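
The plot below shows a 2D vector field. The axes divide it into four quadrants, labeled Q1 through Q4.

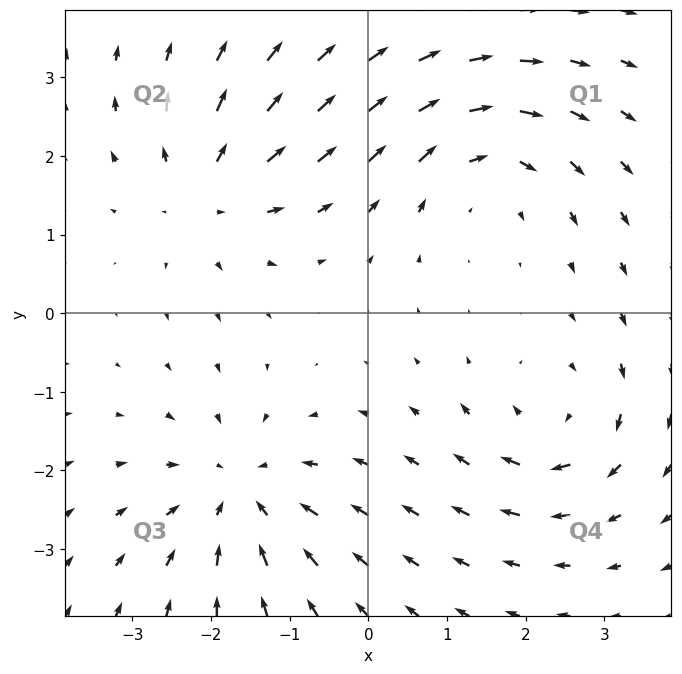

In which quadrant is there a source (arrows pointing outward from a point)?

Q2

The source sits at approximately (-2.0, 1.5), which lies in quadrant Q2. The divergence there is about +5, positive as expected for a source.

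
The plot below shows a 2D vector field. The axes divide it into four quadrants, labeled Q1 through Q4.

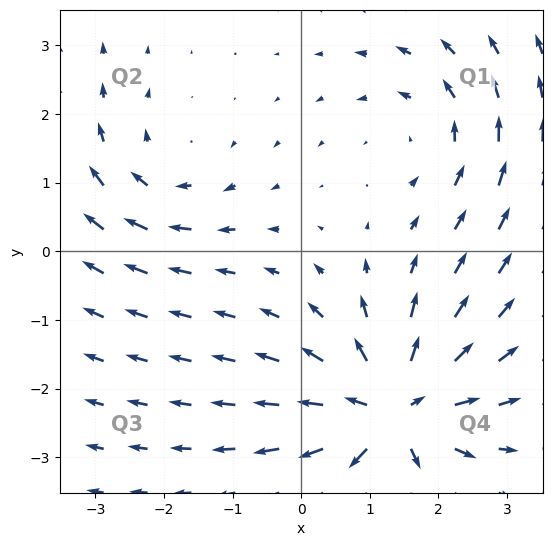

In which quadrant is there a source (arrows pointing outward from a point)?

The source sits at approximately (1.3, -2.3), which lies in quadrant Q4. The divergence there is about +7, positive as expected for a source.

Q4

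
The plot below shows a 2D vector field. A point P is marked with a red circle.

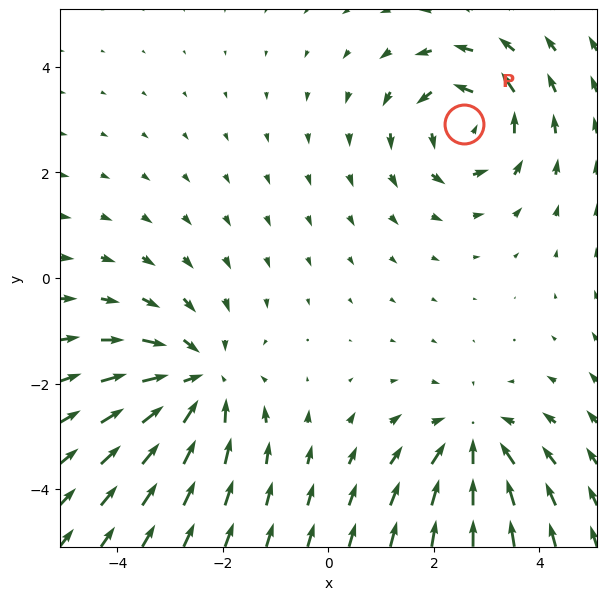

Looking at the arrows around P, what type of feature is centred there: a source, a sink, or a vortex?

At P (2.6, 2.9) the arrows circulate counterclockwise. Divergence ≈0, curl about +5 — near-zero divergence with nonzero curl is a vortex.

vortex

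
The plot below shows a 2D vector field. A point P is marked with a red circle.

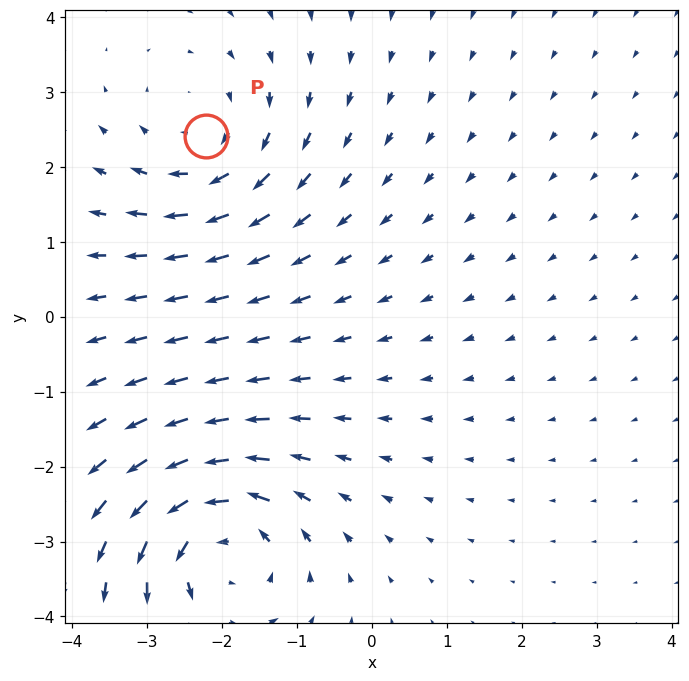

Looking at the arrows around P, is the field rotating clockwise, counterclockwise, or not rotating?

clockwise

Near P at (-2.2, 2.4) the arrows circulate clockwise. The curl (z-component) there is about -3; negative curl means clockwise rotation.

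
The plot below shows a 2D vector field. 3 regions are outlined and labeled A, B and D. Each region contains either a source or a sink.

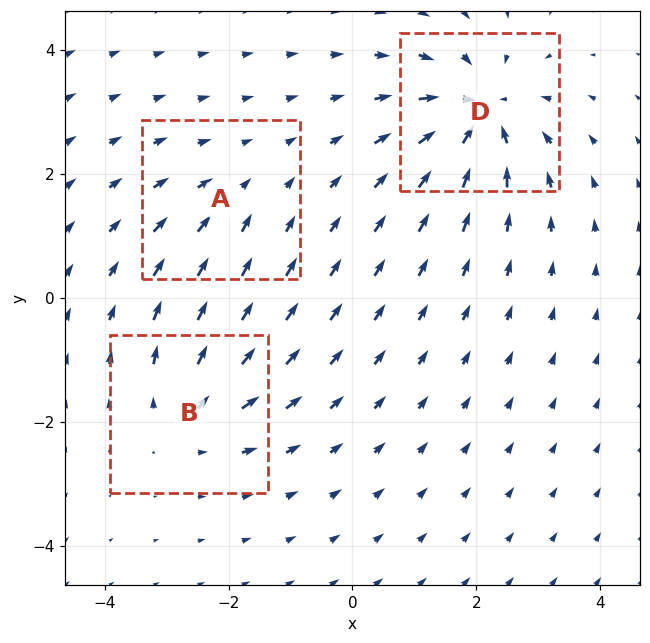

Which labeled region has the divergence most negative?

Divergence at each region's feature centre — A: about -2, B: about +4, D: about -6. Region D is most negative.

D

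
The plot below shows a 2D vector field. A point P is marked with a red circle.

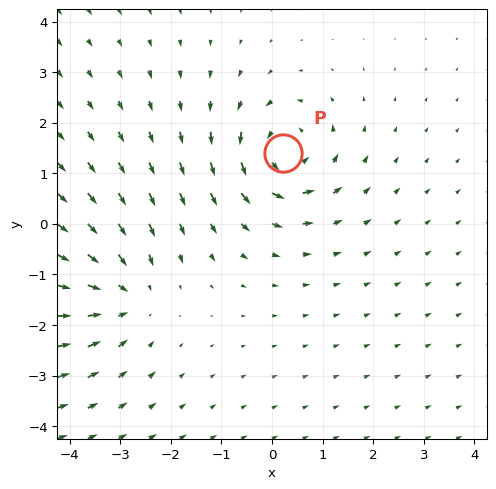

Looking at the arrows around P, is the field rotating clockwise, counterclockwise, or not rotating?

Near P at (0.2, 1.4) the arrows circulate counterclockwise. The curl (z-component) there is about +3; positive curl means counterclockwise rotation.

counterclockwise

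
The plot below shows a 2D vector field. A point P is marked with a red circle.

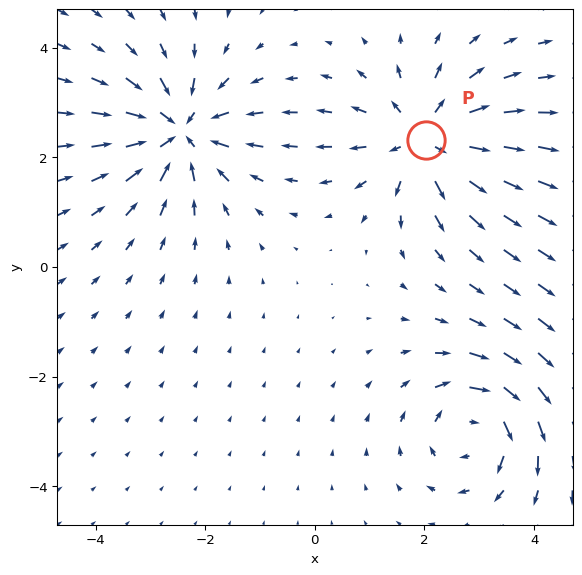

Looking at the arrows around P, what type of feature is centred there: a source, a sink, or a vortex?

At P (2.0, 2.3) the arrows spread outward. Divergence about +4, curl ≈0 — positive divergence with near-zero curl is a source.

source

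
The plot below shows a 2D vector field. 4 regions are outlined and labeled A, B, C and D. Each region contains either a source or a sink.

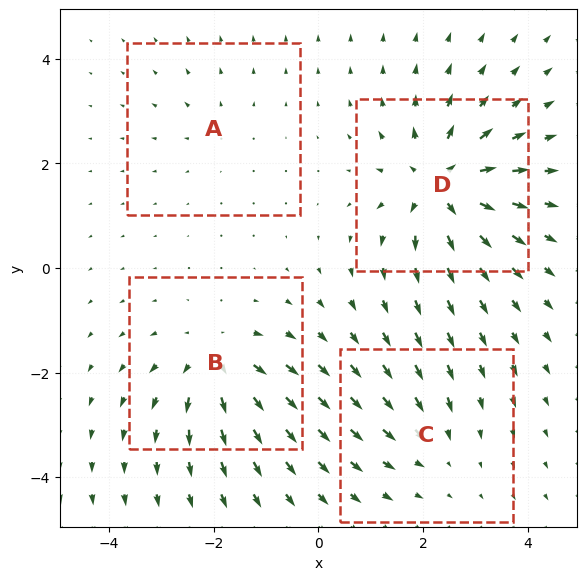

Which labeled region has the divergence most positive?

Divergence at each region's feature centre — A: about +2, B: about +6, C: about -3, D: about +8. Region D is most positive.

D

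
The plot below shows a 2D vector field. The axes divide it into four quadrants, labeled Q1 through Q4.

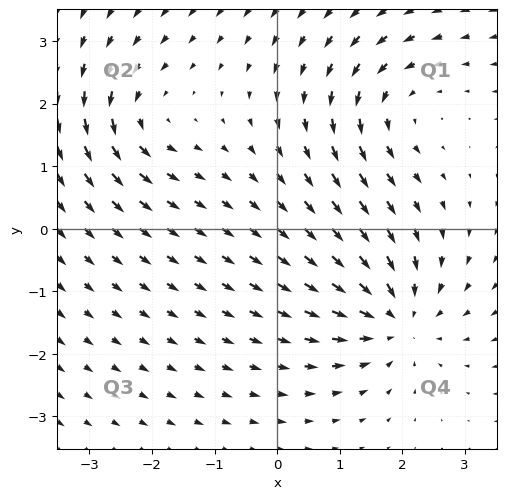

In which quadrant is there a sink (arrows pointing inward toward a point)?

The sink sits at approximately (1.9, -1.4), which lies in quadrant Q4. The divergence there is about -4, negative as expected for a sink.

Q4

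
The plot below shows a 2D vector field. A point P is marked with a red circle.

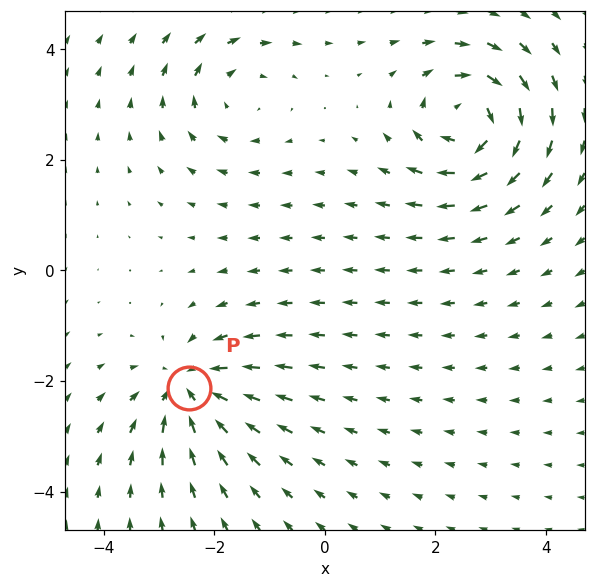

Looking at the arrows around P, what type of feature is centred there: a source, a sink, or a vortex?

At P (-2.5, -2.1) the arrows converge inward. Divergence about -5, curl ≈0 — negative divergence with near-zero curl is a sink.

sink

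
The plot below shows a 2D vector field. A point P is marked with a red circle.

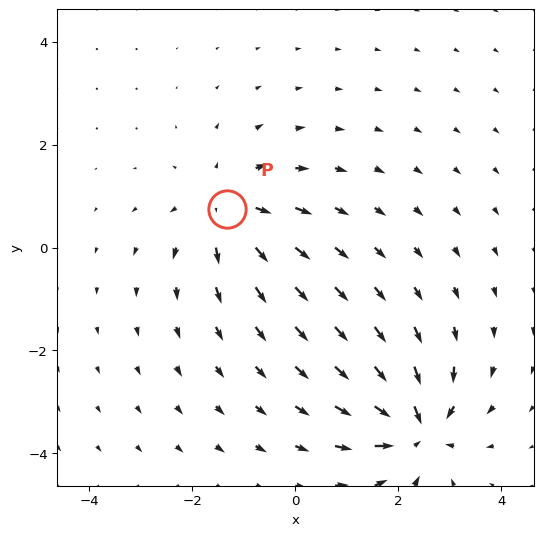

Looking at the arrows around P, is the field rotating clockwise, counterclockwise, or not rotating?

not rotating

Near P at (-1.3, 0.7) the arrows show no circulation. The curl there is ≈0.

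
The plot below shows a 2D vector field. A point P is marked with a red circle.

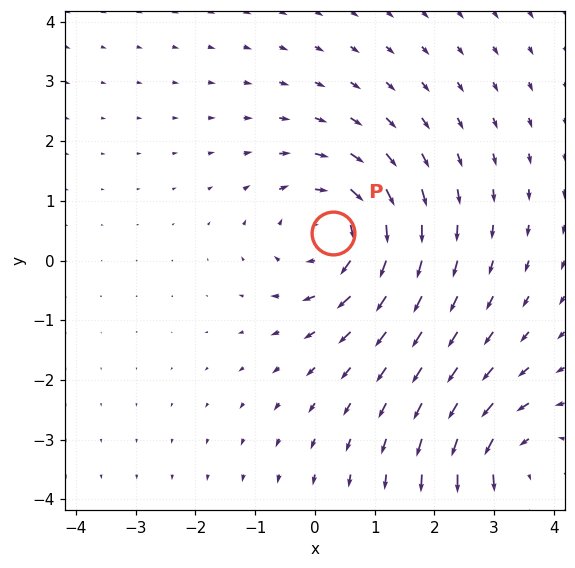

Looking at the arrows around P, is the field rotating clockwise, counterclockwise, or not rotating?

Near P at (0.3, 0.5) the arrows circulate clockwise. The curl (z-component) there is about -3; negative curl means clockwise rotation.

clockwise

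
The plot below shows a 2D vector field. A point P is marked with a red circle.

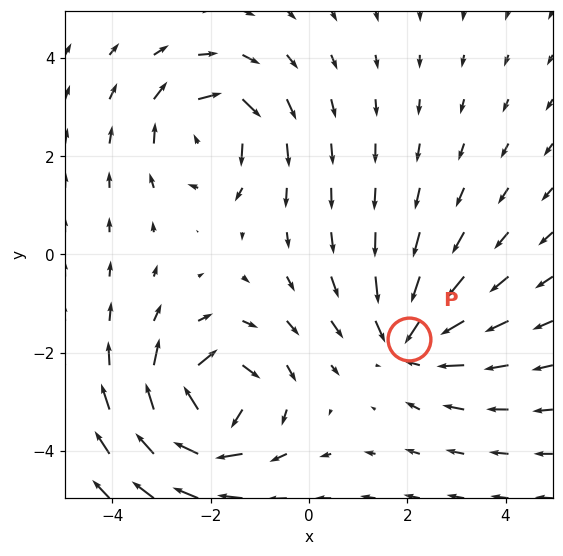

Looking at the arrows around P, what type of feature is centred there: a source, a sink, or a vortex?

sink

At P (2.0, -1.7) the arrows converge inward. Divergence about -3, curl ≈0 — negative divergence with near-zero curl is a sink.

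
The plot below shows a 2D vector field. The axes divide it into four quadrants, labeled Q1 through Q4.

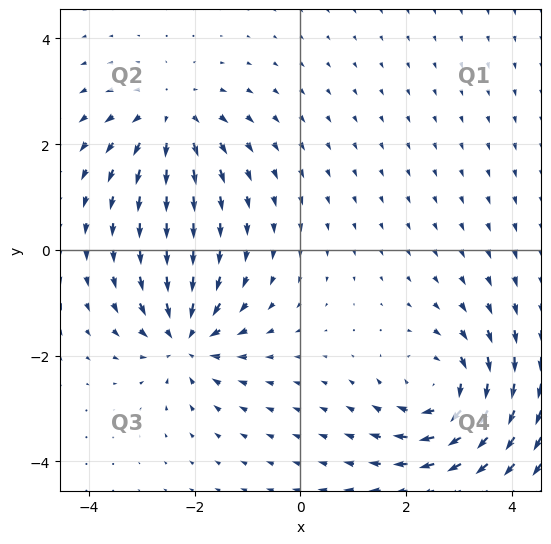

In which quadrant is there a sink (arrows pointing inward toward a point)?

The sink sits at approximately (-2.2, -1.7), which lies in quadrant Q3. The divergence there is about -4, negative as expected for a sink.

Q3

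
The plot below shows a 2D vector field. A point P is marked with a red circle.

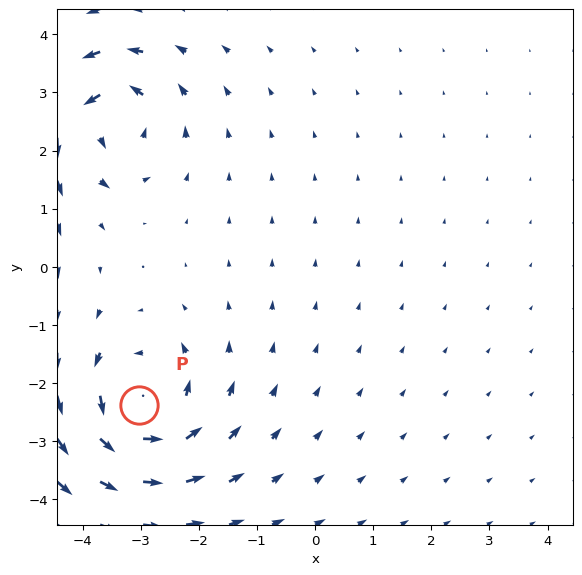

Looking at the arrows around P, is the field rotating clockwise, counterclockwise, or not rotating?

Near P at (-3.0, -2.4) the arrows circulate counterclockwise. The curl (z-component) there is about +5; positive curl means counterclockwise rotation.

counterclockwise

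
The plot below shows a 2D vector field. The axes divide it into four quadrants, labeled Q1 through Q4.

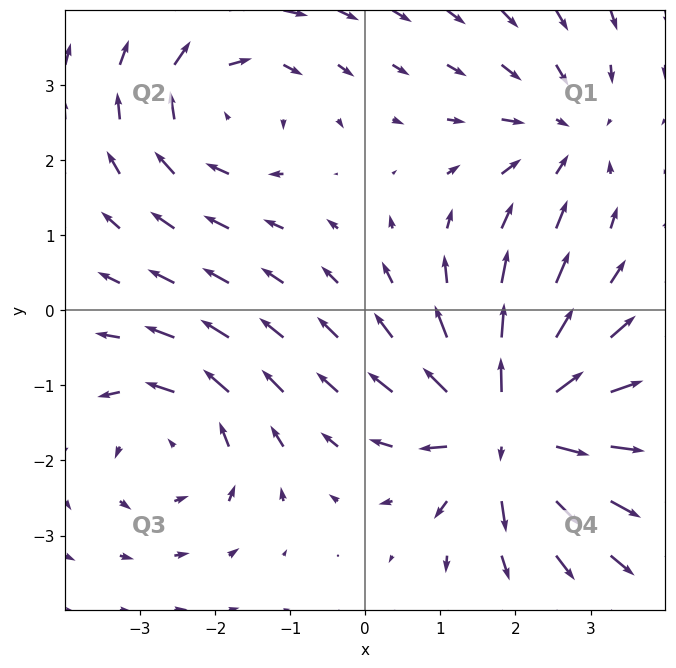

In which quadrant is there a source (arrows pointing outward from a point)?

The source sits at approximately (1.9, -1.6), which lies in quadrant Q4. The divergence there is about +6, positive as expected for a source.

Q4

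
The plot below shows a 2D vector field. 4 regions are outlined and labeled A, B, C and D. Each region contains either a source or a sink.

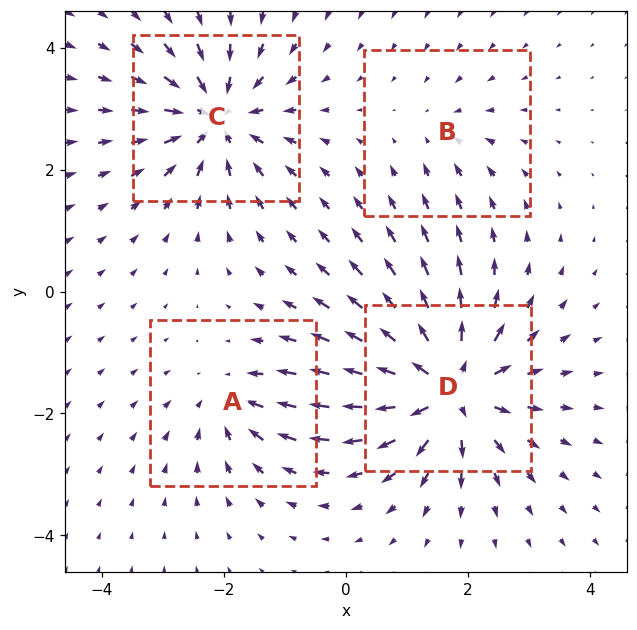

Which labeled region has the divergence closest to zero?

B

Divergence at each region's feature centre — A: about -4, B: about -2, C: about -6, D: about +8. Region B is closest to zero.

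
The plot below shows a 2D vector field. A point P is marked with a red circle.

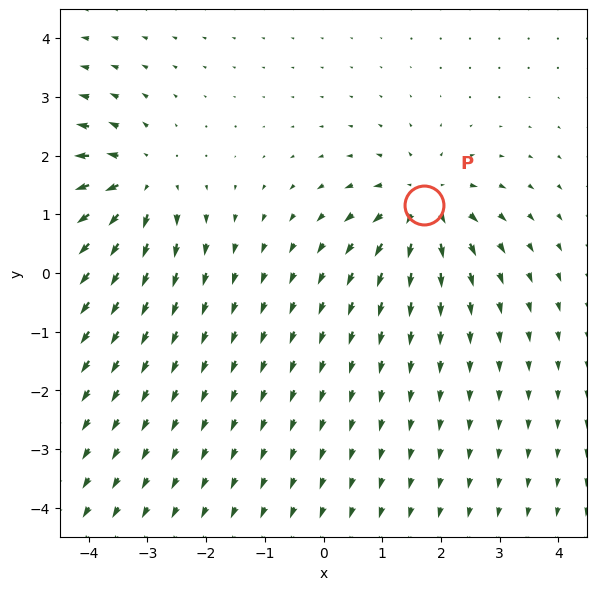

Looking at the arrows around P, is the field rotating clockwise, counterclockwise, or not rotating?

Near P at (1.7, 1.2) the arrows show no circulation. The curl there is ≈0.

not rotating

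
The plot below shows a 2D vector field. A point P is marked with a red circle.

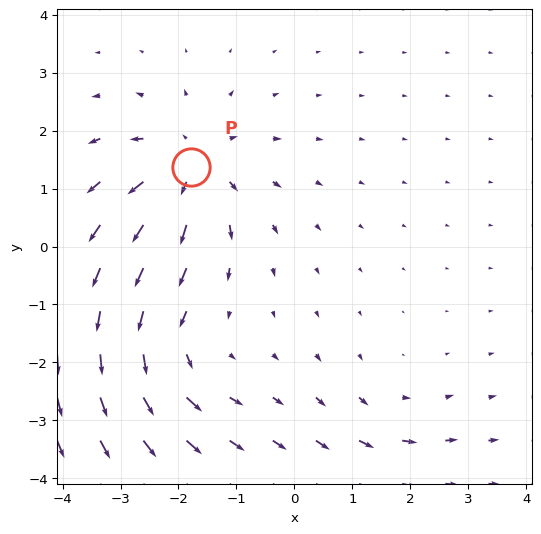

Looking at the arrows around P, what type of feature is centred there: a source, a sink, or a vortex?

source

At P (-1.8, 1.4) the arrows spread outward. Divergence about +5, curl ≈0 — positive divergence with near-zero curl is a source.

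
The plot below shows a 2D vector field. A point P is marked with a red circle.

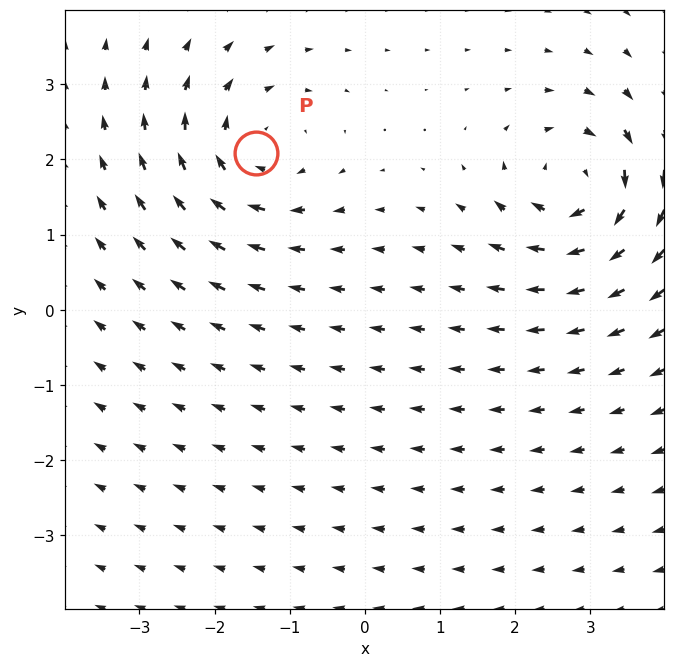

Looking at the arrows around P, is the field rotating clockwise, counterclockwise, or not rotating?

clockwise

Near P at (-1.4, 2.1) the arrows circulate clockwise. The curl (z-component) there is about -3; negative curl means clockwise rotation.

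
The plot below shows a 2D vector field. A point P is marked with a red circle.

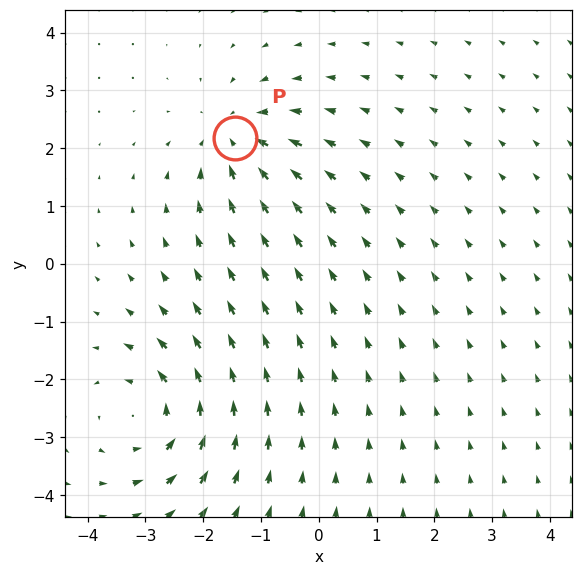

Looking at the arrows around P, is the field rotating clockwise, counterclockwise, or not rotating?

not rotating

Near P at (-1.4, 2.2) the arrows show no circulation. The curl there is ≈0.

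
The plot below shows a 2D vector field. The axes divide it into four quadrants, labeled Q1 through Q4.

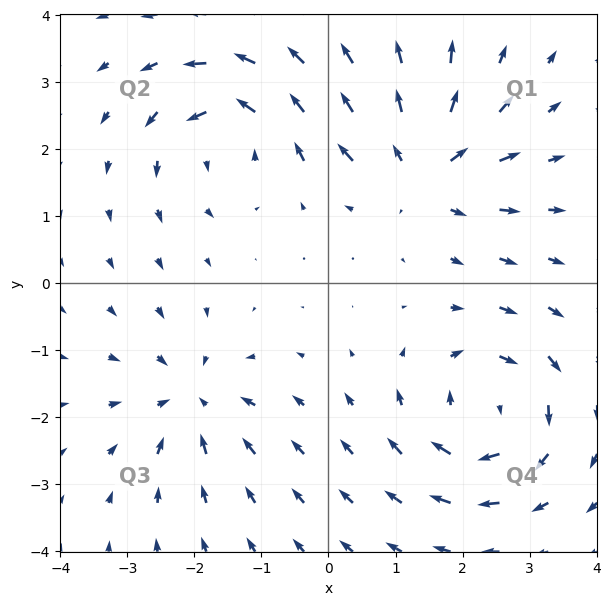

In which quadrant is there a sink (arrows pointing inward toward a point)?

The sink sits at approximately (-2.0, -1.7), which lies in quadrant Q3. The divergence there is about -5, negative as expected for a sink.

Q3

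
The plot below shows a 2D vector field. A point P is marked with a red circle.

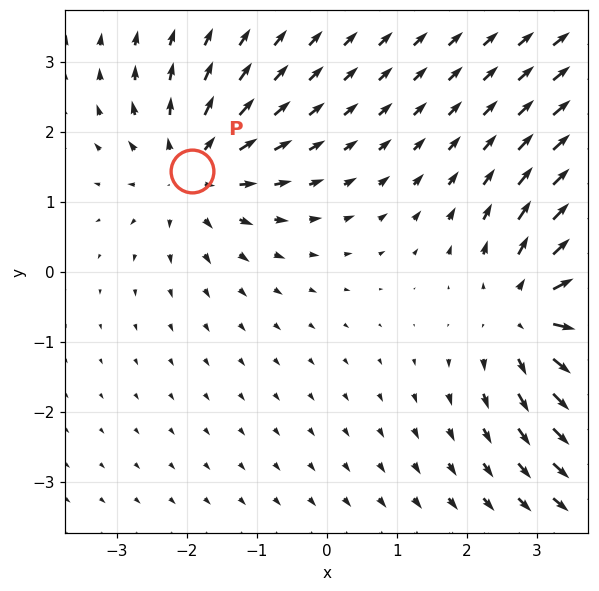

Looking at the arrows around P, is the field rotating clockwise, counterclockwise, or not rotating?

Near P at (-1.9, 1.4) the arrows show no circulation. The curl there is ≈0.

not rotating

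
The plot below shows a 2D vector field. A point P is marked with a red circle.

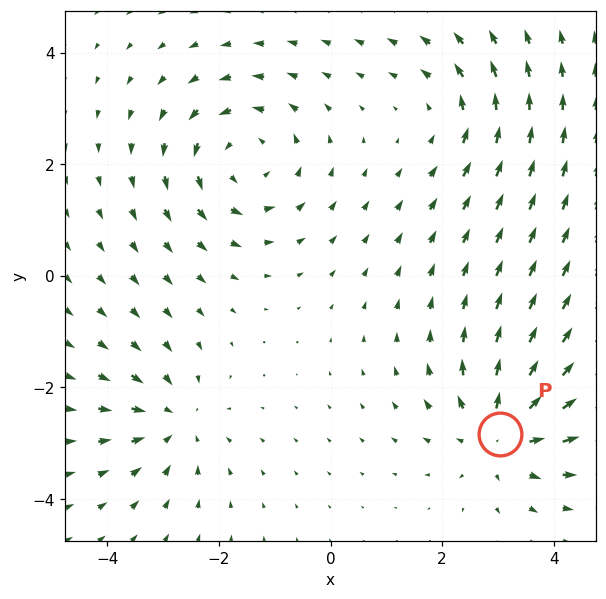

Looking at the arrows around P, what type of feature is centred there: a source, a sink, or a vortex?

At P (3.0, -2.8) the arrows spread outward. Divergence about +5, curl ≈0 — positive divergence with near-zero curl is a source.

source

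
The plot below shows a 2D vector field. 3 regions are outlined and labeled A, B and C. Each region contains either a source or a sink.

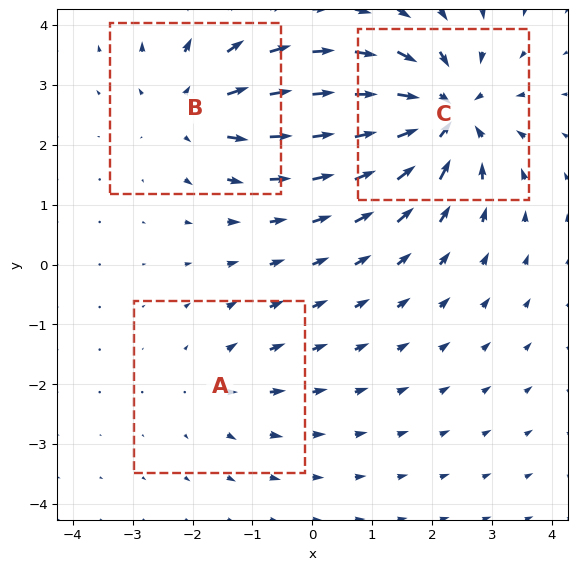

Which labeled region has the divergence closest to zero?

A

Divergence at each region's feature centre — A: about +2, B: about +4, C: about -6. Region A is closest to zero.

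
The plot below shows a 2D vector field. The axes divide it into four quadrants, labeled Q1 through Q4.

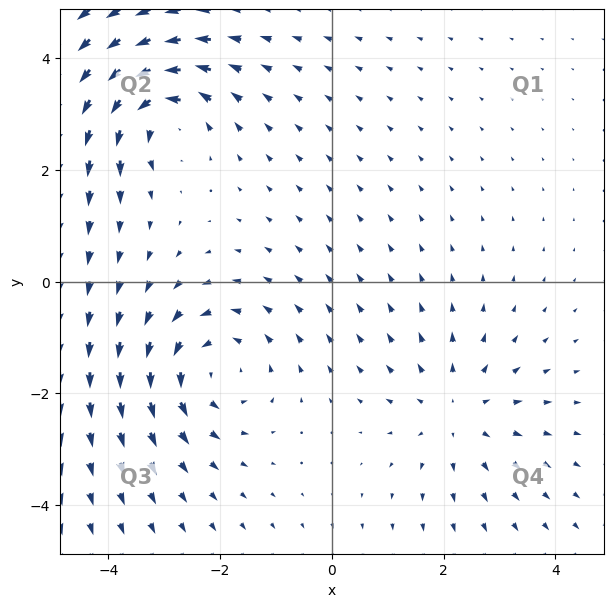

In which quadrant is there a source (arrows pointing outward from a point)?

The source sits at approximately (2.2, -2.3), which lies in quadrant Q4. The divergence there is about +3, positive as expected for a source.

Q4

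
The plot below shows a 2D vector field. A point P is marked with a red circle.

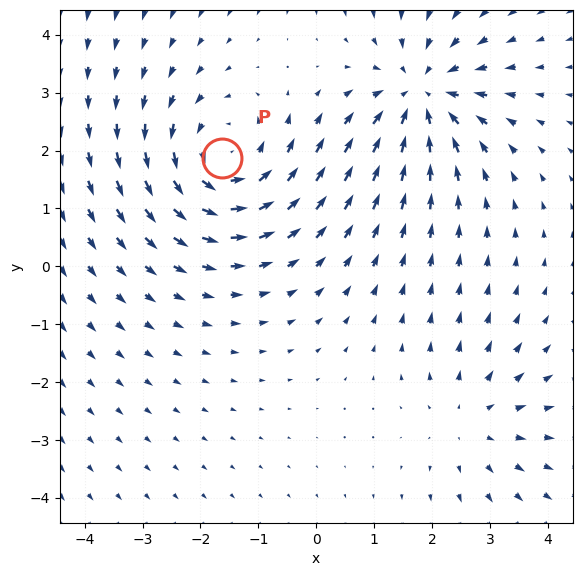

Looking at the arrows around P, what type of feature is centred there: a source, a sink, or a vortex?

vortex

At P (-1.6, 1.9) the arrows circulate counterclockwise. Divergence ≈0, curl about +4 — near-zero divergence with nonzero curl is a vortex.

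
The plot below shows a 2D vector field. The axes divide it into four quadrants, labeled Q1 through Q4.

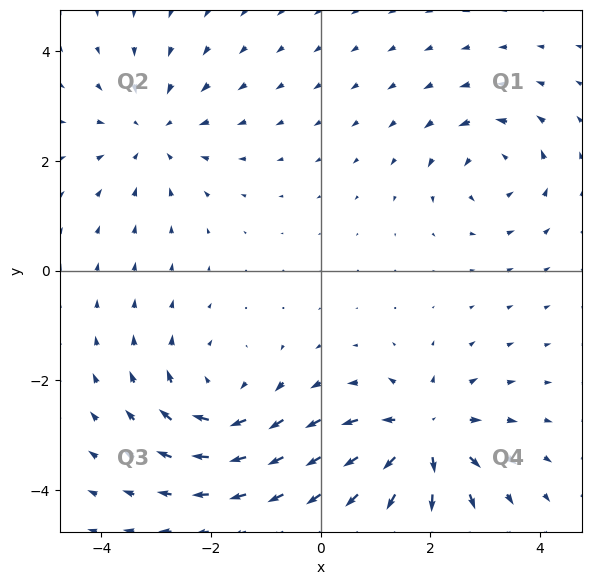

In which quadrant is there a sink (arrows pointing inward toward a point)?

Q2

The sink sits at approximately (-3.1, 2.5), which lies in quadrant Q2. The divergence there is about -3, negative as expected for a sink.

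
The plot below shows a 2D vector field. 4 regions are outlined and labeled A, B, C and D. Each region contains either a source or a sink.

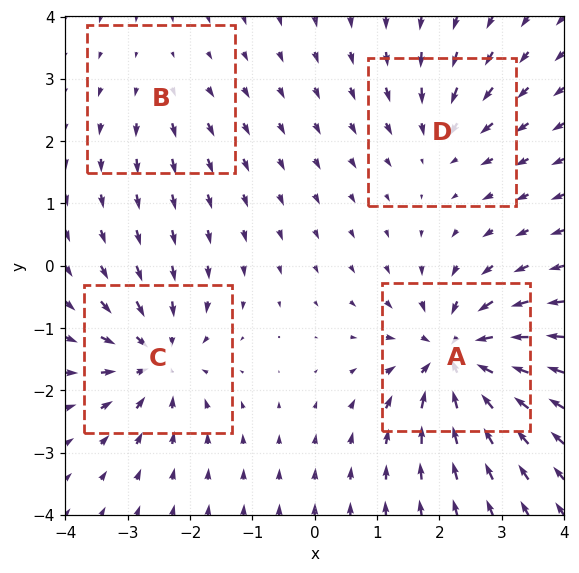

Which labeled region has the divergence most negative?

A

Divergence at each region's feature centre — A: about -9, B: about +2, C: about -6, D: about -4. Region A is most negative.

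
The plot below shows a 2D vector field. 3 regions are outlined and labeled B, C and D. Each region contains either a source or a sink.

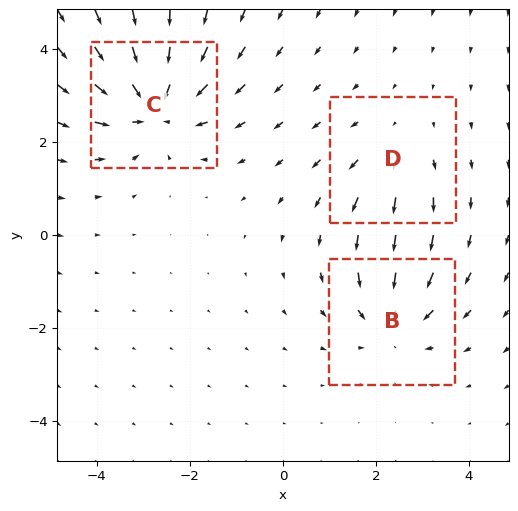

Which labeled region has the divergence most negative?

Divergence at each region's feature centre — B: about -3, C: about -5, D: about +2. Region C is most negative.

C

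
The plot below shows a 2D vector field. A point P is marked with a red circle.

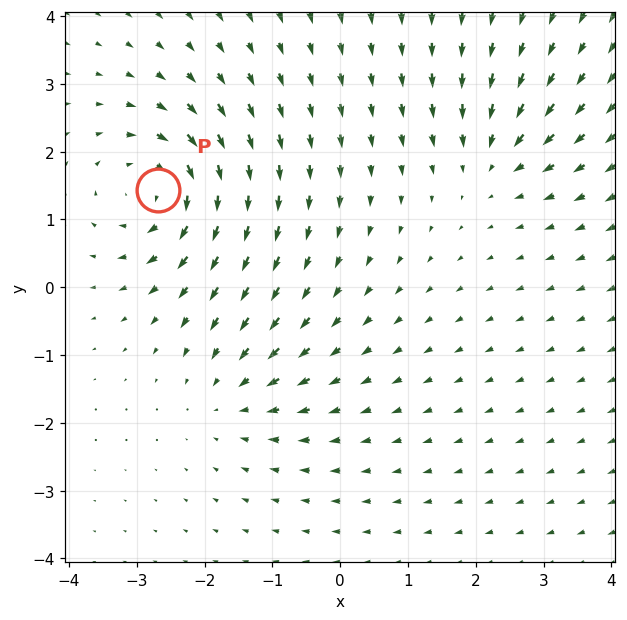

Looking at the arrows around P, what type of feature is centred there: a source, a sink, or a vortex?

At P (-2.7, 1.4) the arrows circulate clockwise. Divergence ≈0, curl about -6 — near-zero divergence with nonzero curl is a vortex.

vortex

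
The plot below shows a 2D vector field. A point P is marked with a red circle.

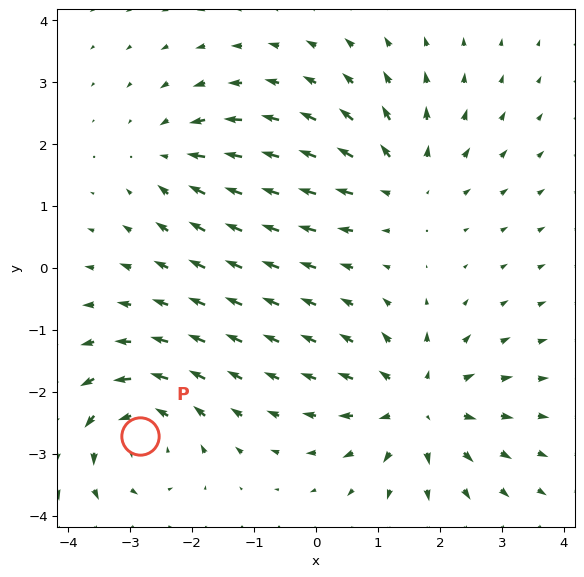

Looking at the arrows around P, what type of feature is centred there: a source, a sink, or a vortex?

At P (-2.8, -2.7) the arrows circulate counterclockwise. Divergence ≈0, curl about +5 — near-zero divergence with nonzero curl is a vortex.

vortex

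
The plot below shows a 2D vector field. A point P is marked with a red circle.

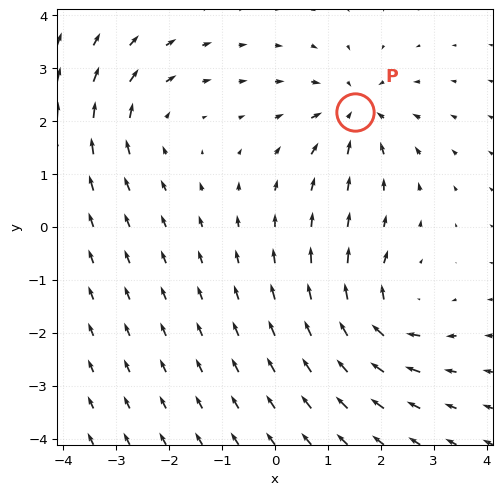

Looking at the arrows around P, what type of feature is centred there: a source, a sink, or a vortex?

At P (1.5, 2.2) the arrows converge inward. Divergence about -3, curl ≈0 — negative divergence with near-zero curl is a sink.

sink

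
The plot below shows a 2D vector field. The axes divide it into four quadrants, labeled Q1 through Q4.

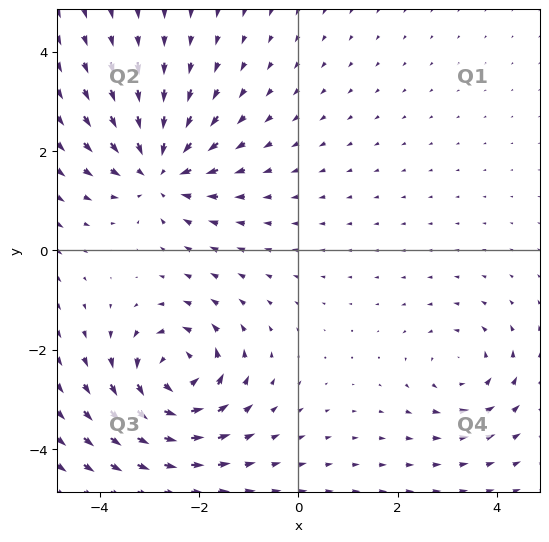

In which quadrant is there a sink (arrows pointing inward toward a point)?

Q2

The sink sits at approximately (-2.8, 1.6), which lies in quadrant Q2. The divergence there is about -5, negative as expected for a sink.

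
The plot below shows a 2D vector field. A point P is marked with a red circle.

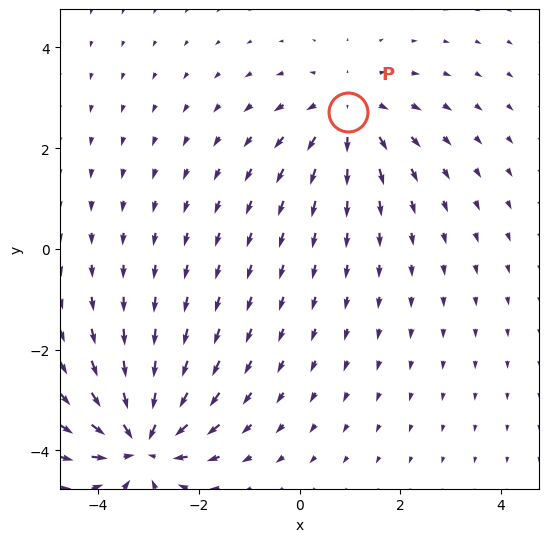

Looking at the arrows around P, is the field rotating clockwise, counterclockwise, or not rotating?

Near P at (1.0, 2.7) the arrows show no circulation. The curl there is ≈0.

not rotating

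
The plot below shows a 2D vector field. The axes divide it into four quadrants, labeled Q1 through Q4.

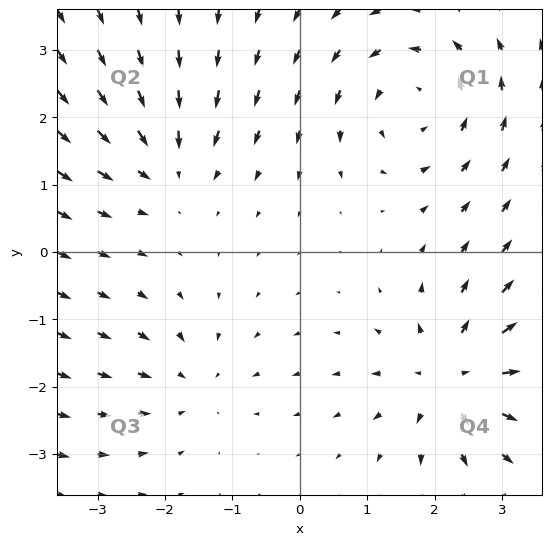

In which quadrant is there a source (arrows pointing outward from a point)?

The source sits at approximately (2.3, -1.8), which lies in quadrant Q4. The divergence there is about +5, positive as expected for a source.

Q4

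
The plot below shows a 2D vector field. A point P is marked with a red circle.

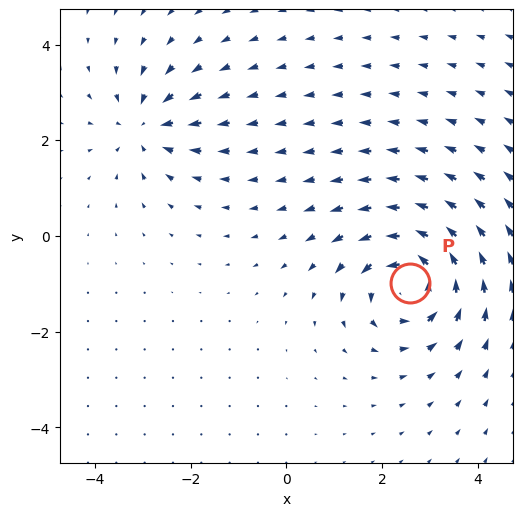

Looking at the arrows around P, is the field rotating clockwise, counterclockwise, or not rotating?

Near P at (2.6, -1.0) the arrows circulate counterclockwise. The curl (z-component) there is about +5; positive curl means counterclockwise rotation.

counterclockwise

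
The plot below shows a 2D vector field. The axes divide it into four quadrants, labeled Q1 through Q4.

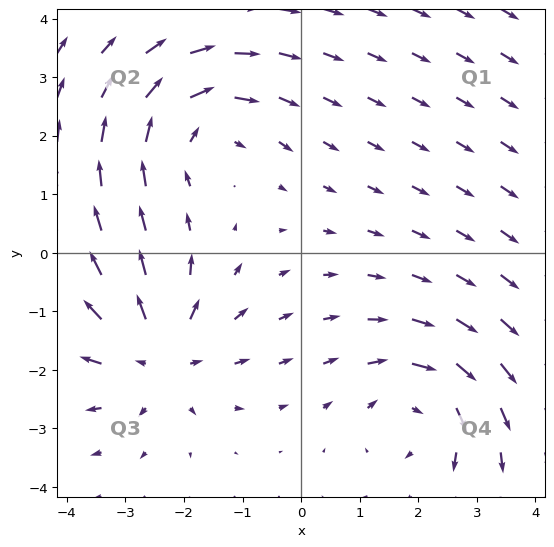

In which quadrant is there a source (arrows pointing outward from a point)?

Q3

The source sits at approximately (-2.4, -1.7), which lies in quadrant Q3. The divergence there is about +4, positive as expected for a source.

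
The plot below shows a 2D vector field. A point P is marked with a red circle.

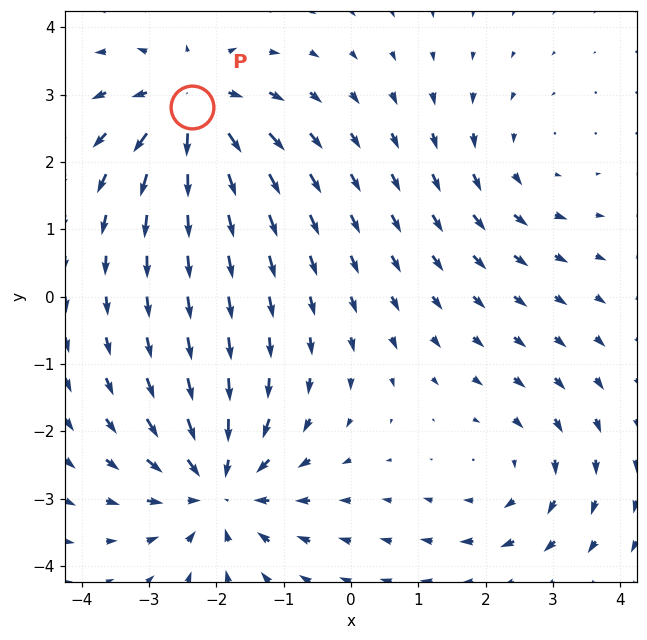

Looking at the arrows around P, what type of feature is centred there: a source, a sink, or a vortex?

source

At P (-2.4, 2.8) the arrows spread outward. Divergence about +5, curl ≈0 — positive divergence with near-zero curl is a source.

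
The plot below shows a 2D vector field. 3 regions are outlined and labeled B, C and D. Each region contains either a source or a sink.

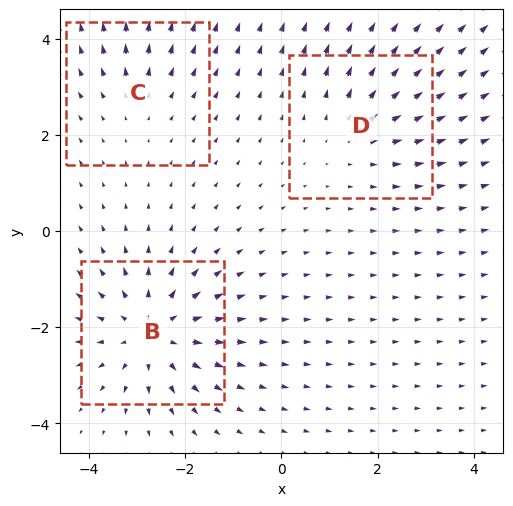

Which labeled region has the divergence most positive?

B

Divergence at each region's feature centre — B: about +5, C: about +2, D: about +3. Region B is most positive.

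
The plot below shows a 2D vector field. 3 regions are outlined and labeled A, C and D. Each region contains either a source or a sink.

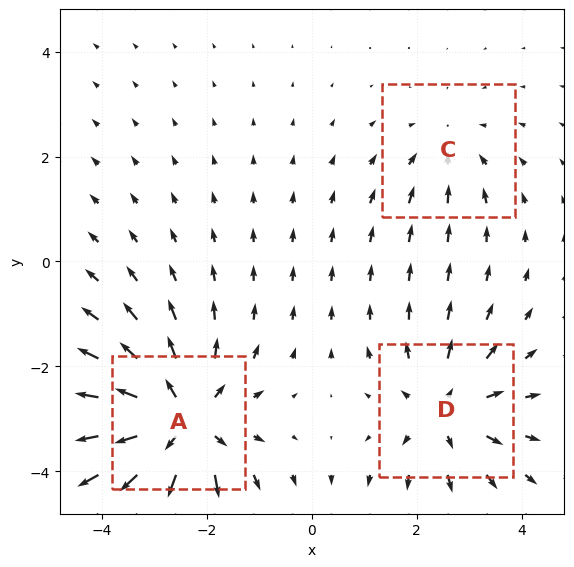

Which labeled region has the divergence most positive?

A

Divergence at each region's feature centre — A: about +5, C: about -2, D: about +3. Region A is most positive.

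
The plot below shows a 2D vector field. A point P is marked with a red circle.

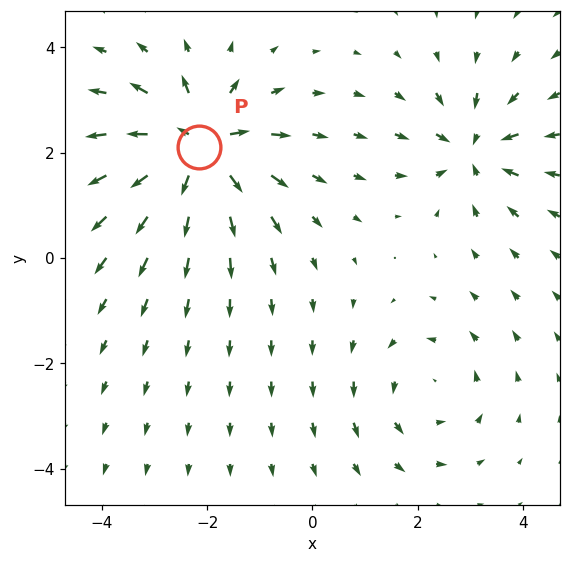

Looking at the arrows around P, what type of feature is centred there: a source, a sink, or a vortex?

At P (-2.2, 2.1) the arrows spread outward. Divergence about +6, curl ≈0 — positive divergence with near-zero curl is a source.

source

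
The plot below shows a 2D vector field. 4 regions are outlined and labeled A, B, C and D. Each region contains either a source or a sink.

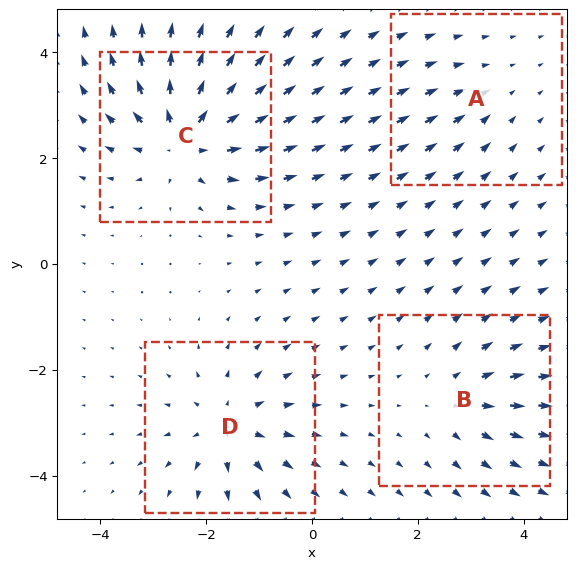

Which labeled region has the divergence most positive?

C

Divergence at each region's feature centre — A: about -2, B: about +4, C: about +8, D: about +6. Region C is most positive.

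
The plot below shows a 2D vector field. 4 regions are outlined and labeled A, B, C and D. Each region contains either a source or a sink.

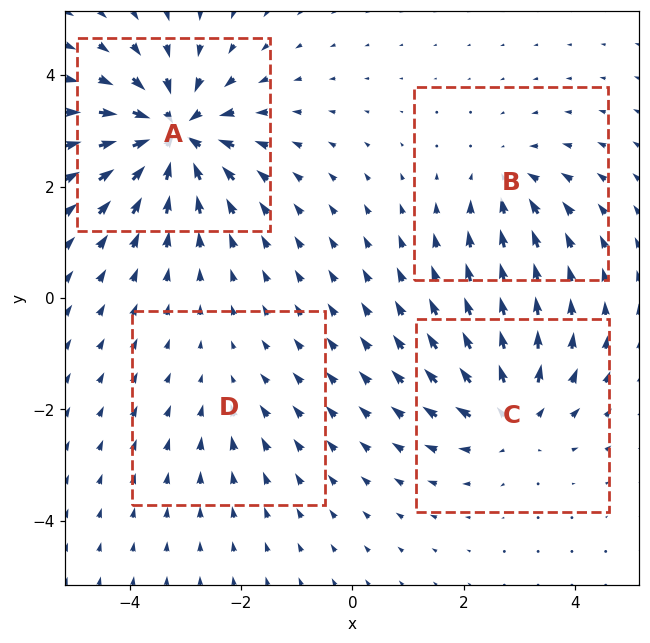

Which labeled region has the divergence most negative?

A

Divergence at each region's feature centre — A: about -8, B: about -4, C: about +5, D: about -2. Region A is most negative.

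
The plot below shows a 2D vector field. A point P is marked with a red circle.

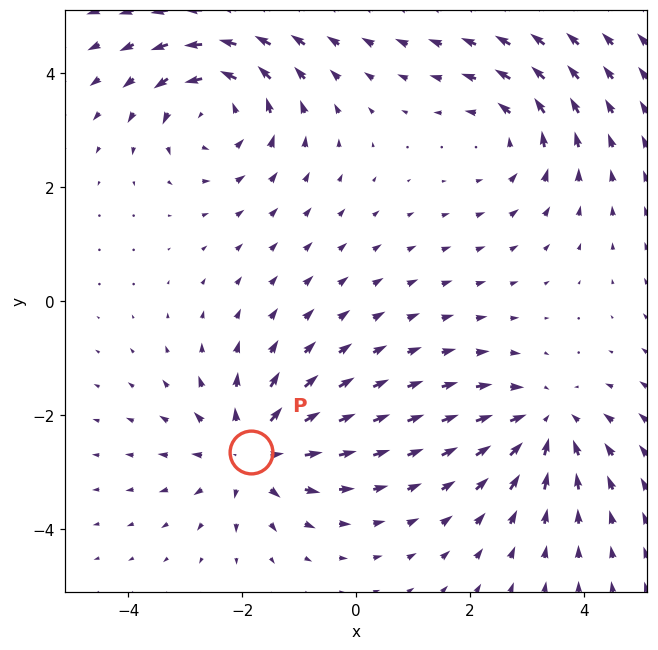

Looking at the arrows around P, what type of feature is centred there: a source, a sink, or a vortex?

source

At P (-1.8, -2.7) the arrows spread outward. Divergence about +5, curl ≈0 — positive divergence with near-zero curl is a source.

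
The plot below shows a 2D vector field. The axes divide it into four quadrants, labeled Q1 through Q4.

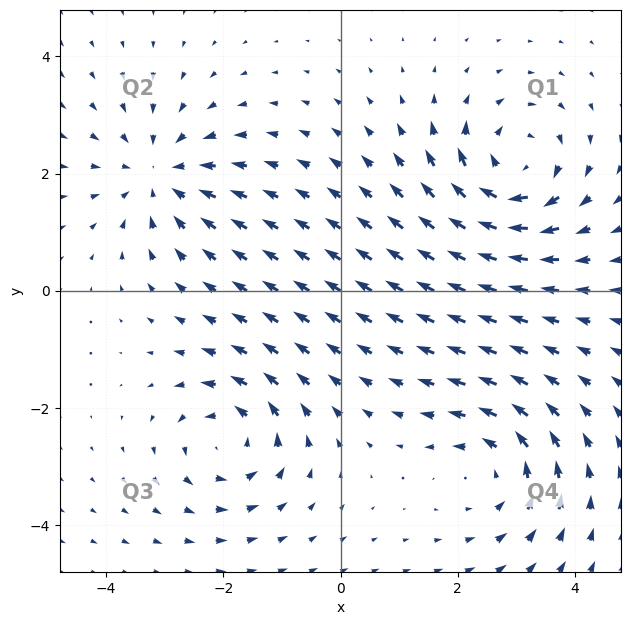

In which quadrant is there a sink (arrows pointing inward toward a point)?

Q2

The sink sits at approximately (-3.1, 2.0), which lies in quadrant Q2. The divergence there is about -4, negative as expected for a sink.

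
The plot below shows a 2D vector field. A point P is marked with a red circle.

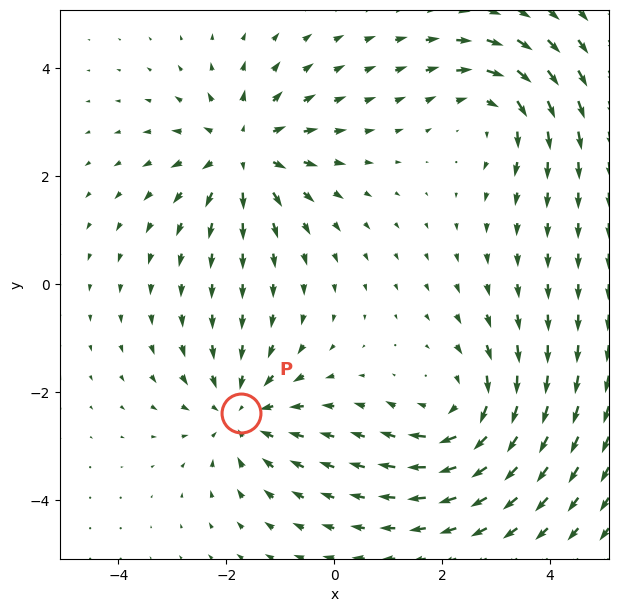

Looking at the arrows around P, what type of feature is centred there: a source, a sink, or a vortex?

At P (-1.7, -2.4) the arrows converge inward. Divergence about -3, curl ≈0 — negative divergence with near-zero curl is a sink.

sink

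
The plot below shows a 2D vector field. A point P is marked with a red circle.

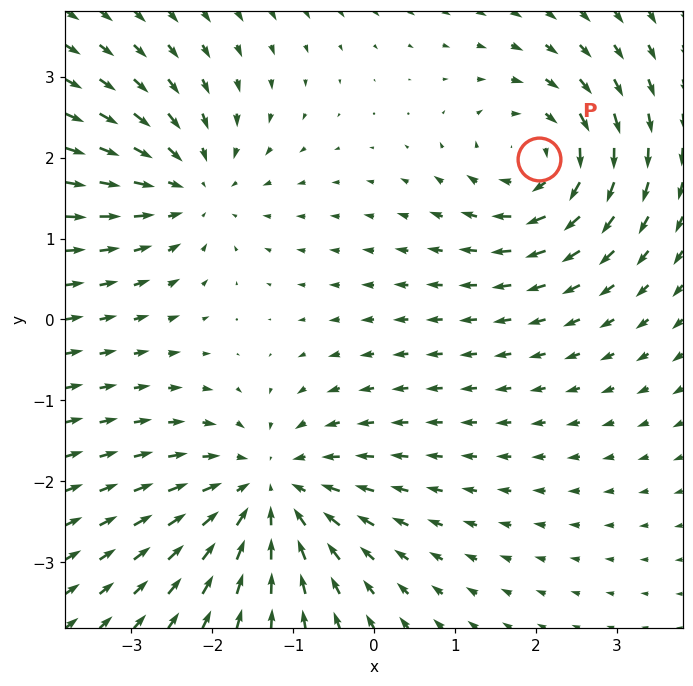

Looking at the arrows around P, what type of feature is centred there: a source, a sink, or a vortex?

At P (2.0, 2.0) the arrows circulate clockwise. Divergence ≈0, curl about -5 — near-zero divergence with nonzero curl is a vortex.

vortex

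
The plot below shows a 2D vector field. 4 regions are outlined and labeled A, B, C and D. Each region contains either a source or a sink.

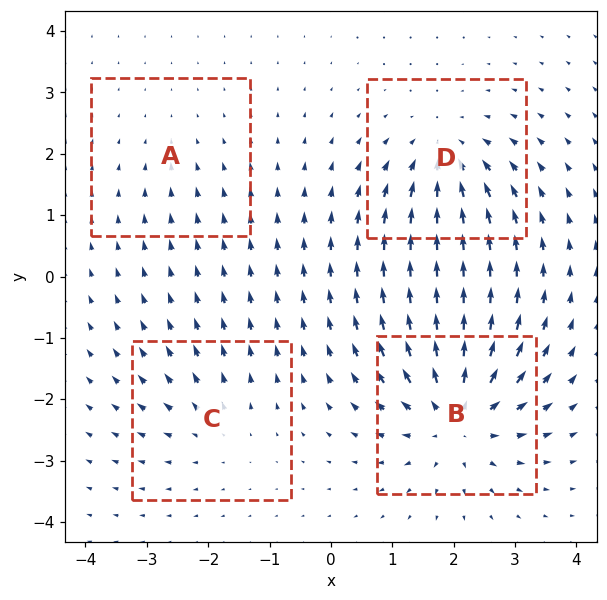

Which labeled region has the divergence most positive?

Divergence at each region's feature centre — A: about -2, B: about +8, C: about +3, D: about -6. Region B is most positive.

B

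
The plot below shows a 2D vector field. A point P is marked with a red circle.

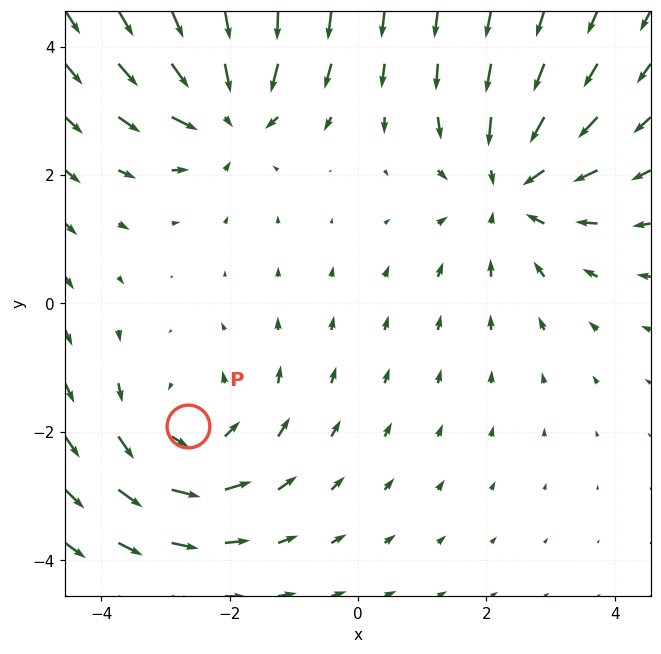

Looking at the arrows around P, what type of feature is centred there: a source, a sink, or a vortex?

vortex

At P (-2.7, -1.9) the arrows circulate counterclockwise. Divergence ≈0, curl about +3 — near-zero divergence with nonzero curl is a vortex.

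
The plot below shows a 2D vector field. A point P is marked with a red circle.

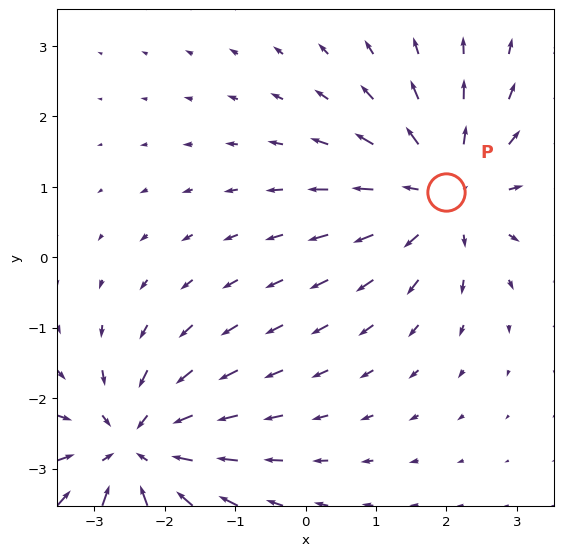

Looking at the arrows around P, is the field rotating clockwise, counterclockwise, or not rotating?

Near P at (2.0, 0.9) the arrows show no circulation. The curl there is ≈0.

not rotating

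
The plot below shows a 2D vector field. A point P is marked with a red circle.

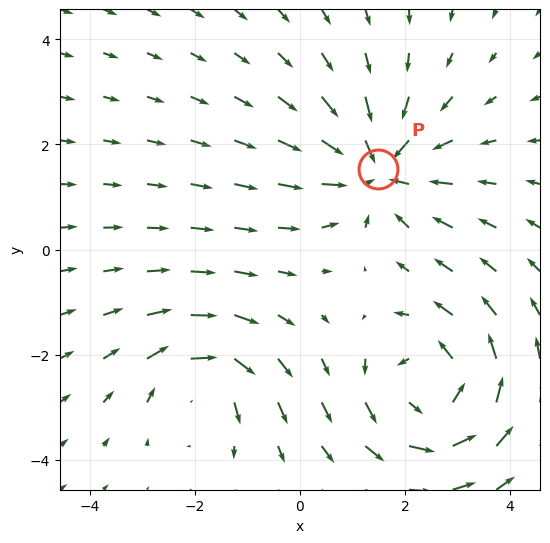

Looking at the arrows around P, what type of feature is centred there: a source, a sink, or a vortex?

sink

At P (1.5, 1.5) the arrows converge inward. Divergence about -4, curl ≈0 — negative divergence with near-zero curl is a sink.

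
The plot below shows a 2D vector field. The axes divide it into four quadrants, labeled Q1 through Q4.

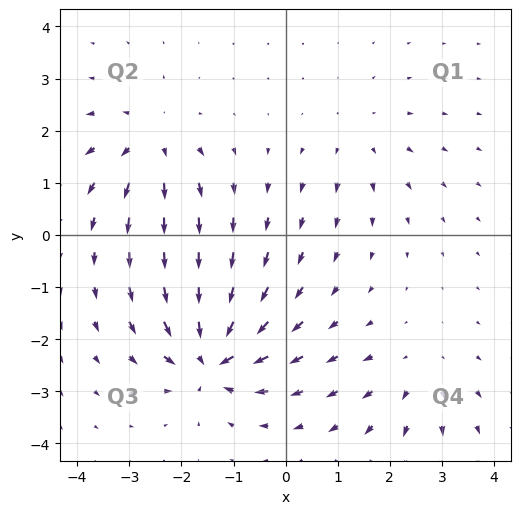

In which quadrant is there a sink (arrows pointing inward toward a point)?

Q3

The sink sits at approximately (-1.4, -2.4), which lies in quadrant Q3. The divergence there is about -7, negative as expected for a sink.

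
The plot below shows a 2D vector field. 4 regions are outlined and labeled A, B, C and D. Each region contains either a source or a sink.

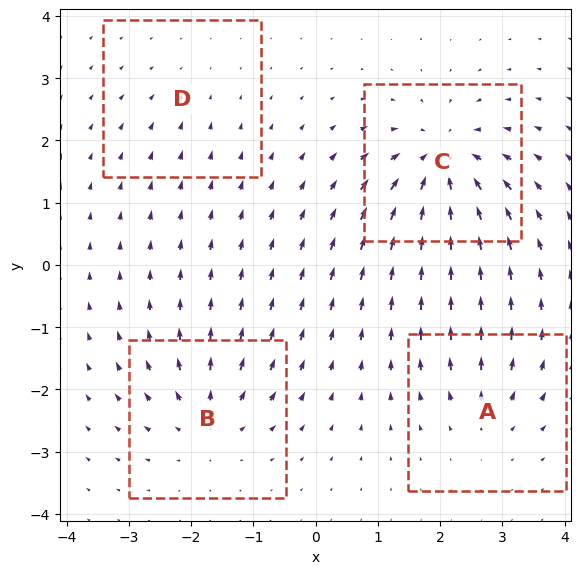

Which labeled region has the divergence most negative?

C

Divergence at each region's feature centre — A: about +4, B: about +6, C: about -9, D: about -2. Region C is most negative.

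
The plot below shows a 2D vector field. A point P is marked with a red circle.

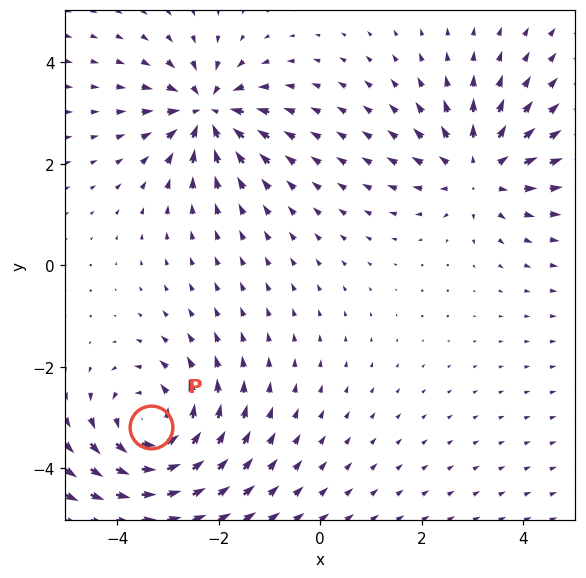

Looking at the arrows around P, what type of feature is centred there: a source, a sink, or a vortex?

vortex

At P (-3.3, -3.2) the arrows circulate counterclockwise. Divergence ≈0, curl about +4 — near-zero divergence with nonzero curl is a vortex.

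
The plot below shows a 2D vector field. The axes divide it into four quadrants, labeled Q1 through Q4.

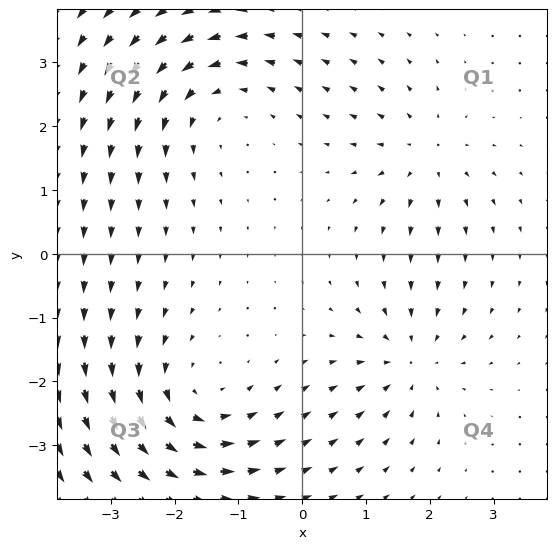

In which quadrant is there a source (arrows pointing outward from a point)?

Q1

The source sits at approximately (1.9, 1.5), which lies in quadrant Q1. The divergence there is about +3, positive as expected for a source.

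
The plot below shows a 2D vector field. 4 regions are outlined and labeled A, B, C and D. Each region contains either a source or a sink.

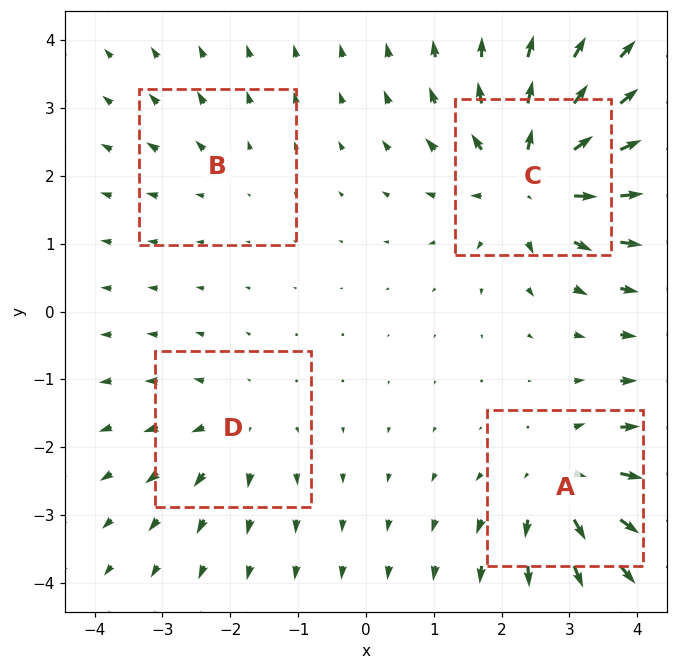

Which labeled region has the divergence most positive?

Divergence at each region's feature centre — A: about +6, B: about +2, C: about +8, D: about +4. Region C is most positive.

C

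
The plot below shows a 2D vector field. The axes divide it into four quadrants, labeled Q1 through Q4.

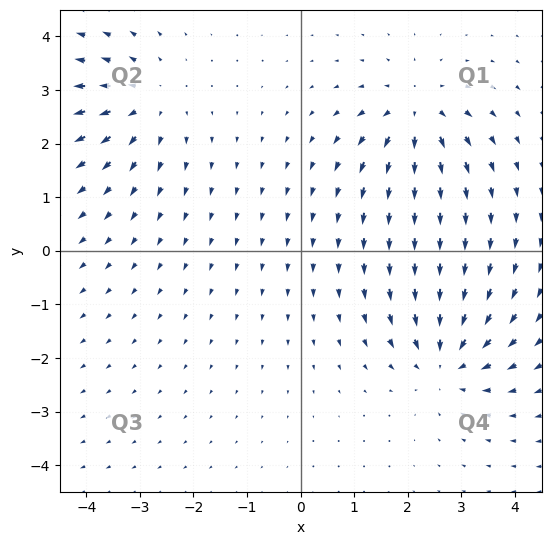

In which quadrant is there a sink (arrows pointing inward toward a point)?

Q4

The sink sits at approximately (2.7, -2.0), which lies in quadrant Q4. The divergence there is about -5, negative as expected for a sink.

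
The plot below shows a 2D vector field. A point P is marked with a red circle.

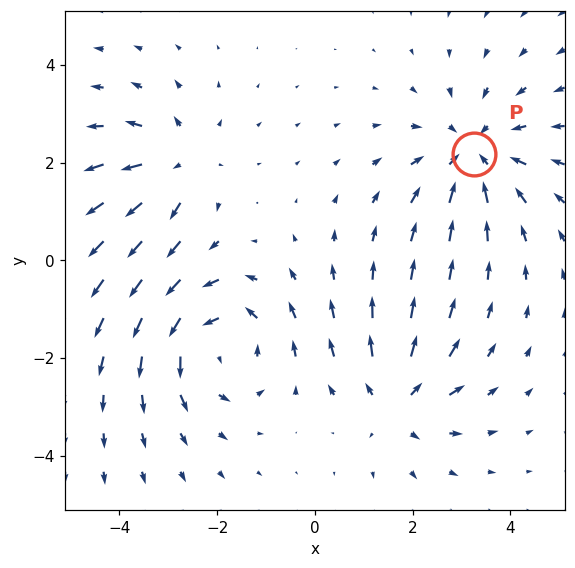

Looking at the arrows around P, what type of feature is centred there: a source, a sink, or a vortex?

sink

At P (3.2, 2.2) the arrows converge inward. Divergence about -3, curl ≈0 — negative divergence with near-zero curl is a sink.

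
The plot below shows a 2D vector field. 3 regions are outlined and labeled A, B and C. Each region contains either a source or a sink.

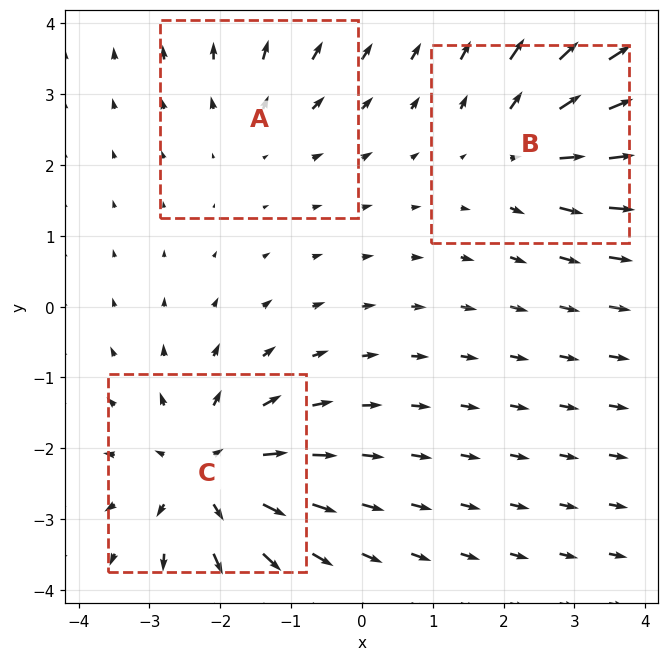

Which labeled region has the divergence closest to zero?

Divergence at each region's feature centre — A: about +2, B: about +3, C: about +4. Region A is closest to zero.

A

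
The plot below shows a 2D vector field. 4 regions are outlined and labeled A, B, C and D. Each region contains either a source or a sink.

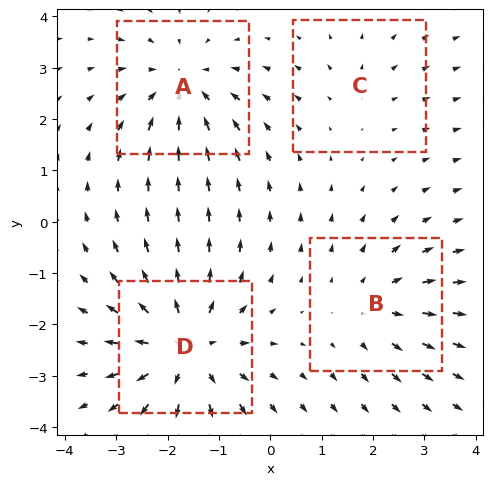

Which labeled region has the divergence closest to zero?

Divergence at each region's feature centre — A: about -4, B: about +3, C: about +2, D: about +6. Region C is closest to zero.

C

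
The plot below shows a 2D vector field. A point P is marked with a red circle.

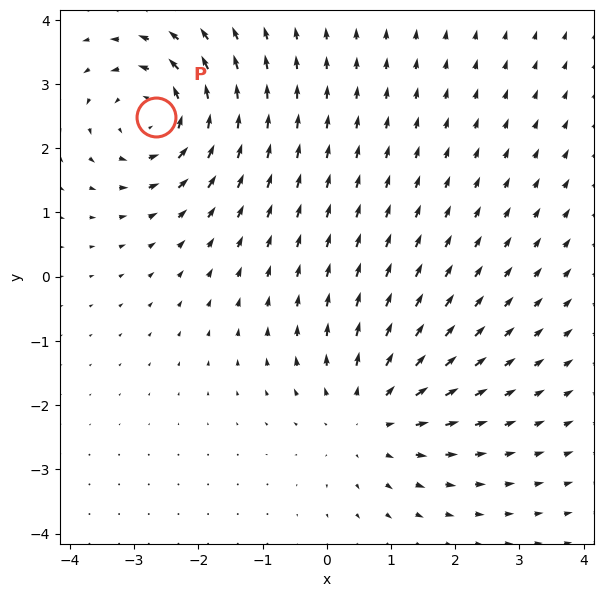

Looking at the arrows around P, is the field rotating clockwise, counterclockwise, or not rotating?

Near P at (-2.7, 2.5) the arrows circulate counterclockwise. The curl (z-component) there is about +5; positive curl means counterclockwise rotation.

counterclockwise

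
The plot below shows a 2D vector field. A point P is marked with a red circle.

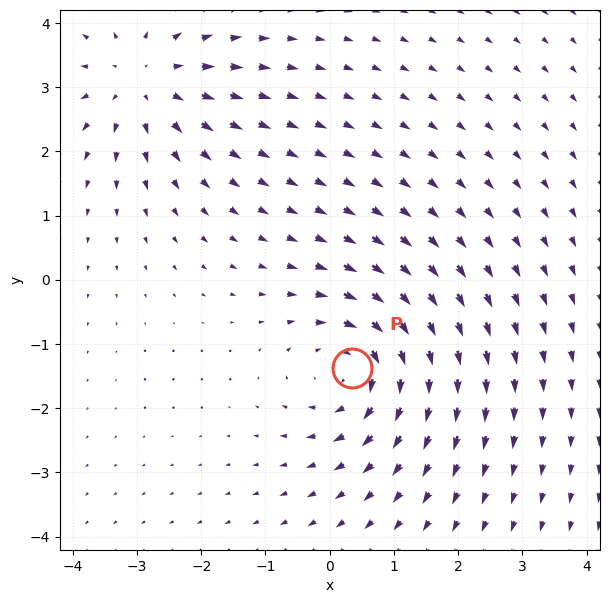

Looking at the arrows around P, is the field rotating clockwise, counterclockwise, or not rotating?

Near P at (0.3, -1.4) the arrows circulate clockwise. The curl (z-component) there is about -5; negative curl means clockwise rotation.

clockwise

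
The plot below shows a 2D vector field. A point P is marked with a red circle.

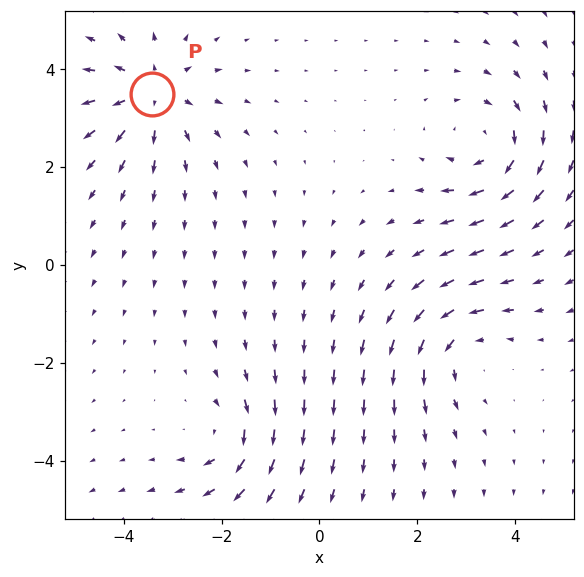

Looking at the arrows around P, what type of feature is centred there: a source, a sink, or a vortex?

At P (-3.4, 3.5) the arrows spread outward. Divergence about +5, curl ≈0 — positive divergence with near-zero curl is a source.

source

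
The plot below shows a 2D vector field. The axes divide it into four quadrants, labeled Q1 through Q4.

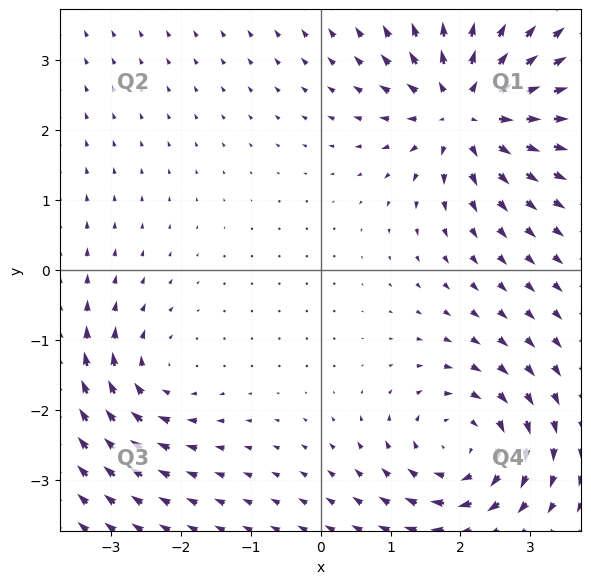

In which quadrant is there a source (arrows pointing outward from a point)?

The source sits at approximately (2.1, 2.3), which lies in quadrant Q1. The divergence there is about +6, positive as expected for a source.

Q1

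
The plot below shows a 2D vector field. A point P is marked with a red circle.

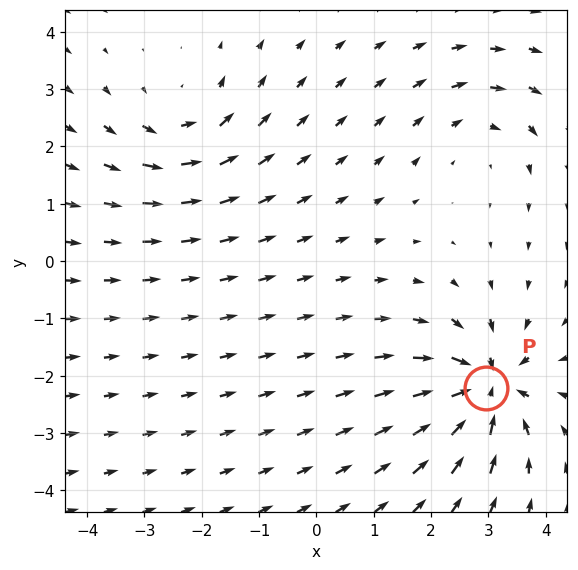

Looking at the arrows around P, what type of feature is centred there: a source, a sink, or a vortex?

sink

At P (3.0, -2.2) the arrows converge inward. Divergence about -7, curl ≈0 — negative divergence with near-zero curl is a sink.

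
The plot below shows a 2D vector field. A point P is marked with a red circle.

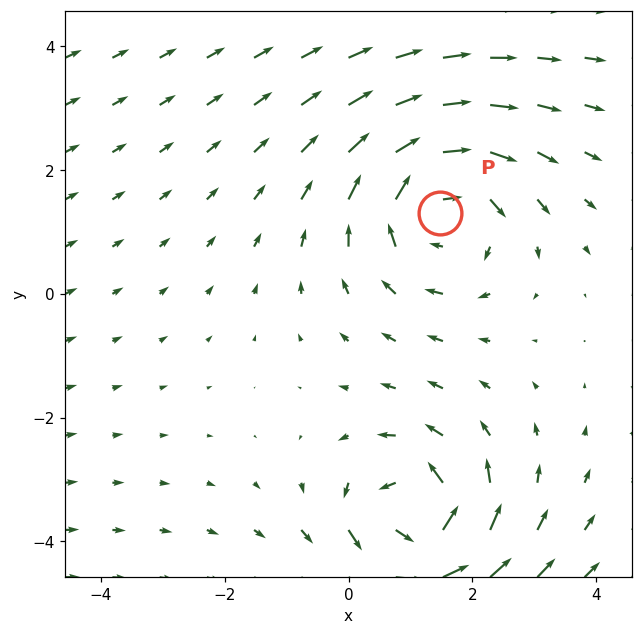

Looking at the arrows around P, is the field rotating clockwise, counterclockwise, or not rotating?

Near P at (1.5, 1.3) the arrows circulate clockwise. The curl (z-component) there is about -4; negative curl means clockwise rotation.

clockwise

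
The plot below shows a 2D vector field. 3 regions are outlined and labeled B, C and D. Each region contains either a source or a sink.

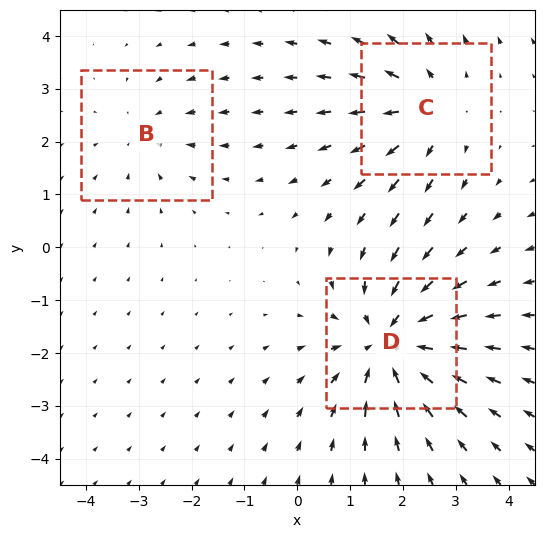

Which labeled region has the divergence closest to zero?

B

Divergence at each region's feature centre — B: about -2, C: about +3, D: about -4. Region B is closest to zero.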